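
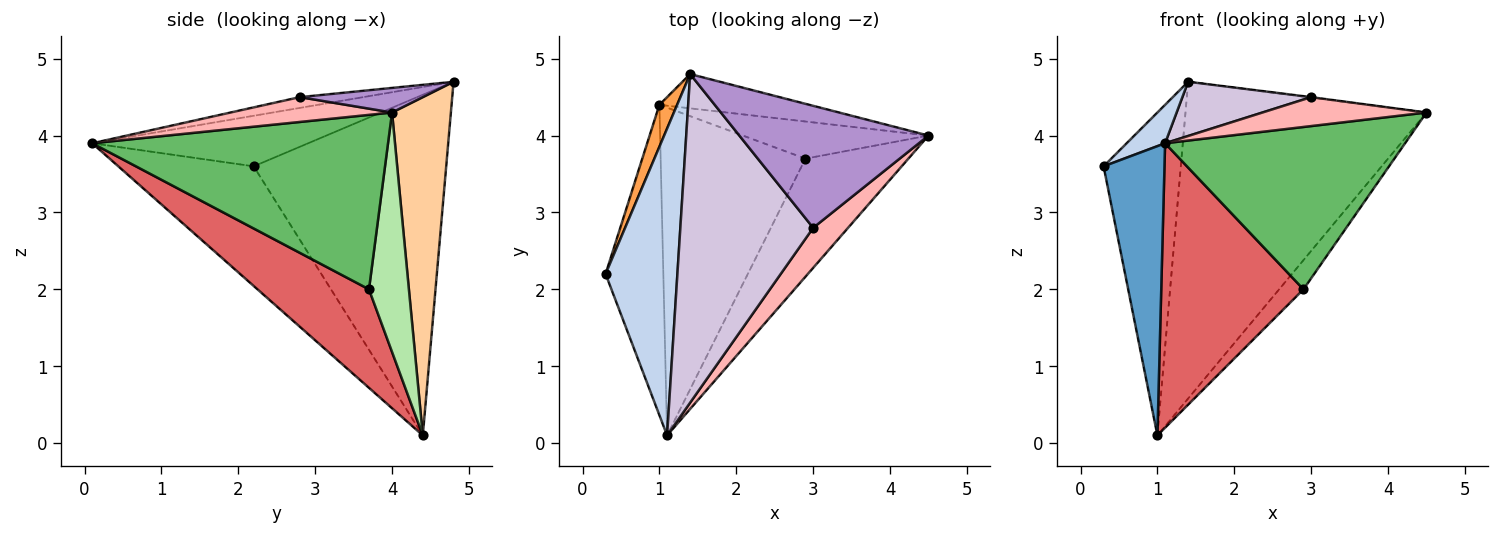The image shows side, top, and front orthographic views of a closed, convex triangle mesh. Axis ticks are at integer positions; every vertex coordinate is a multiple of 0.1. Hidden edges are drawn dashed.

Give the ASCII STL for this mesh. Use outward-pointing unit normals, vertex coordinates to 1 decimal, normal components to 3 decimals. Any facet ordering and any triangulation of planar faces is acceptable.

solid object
 facet normal -0.835 -0.376 -0.403
  outer loop
   vertex 1.0 4.4 0.1
   vertex 1.1 0.1 3.9
   vertex 0.3 2.2 3.6
  endloop
 endfacet
 facet normal -0.573 -0.102 0.813
  outer loop
   vertex 1.4 4.8 4.7
   vertex 0.3 2.2 3.6
   vertex 1.1 0.1 3.9
  endloop
 endfacet
 facet normal -0.927 0.372 0.048
  outer loop
   vertex 1.4 4.8 4.7
   vertex 1.0 4.4 0.1
   vertex 0.3 2.2 3.6
  endloop
 endfacet
 facet normal 0.236 0.966 -0.105
  outer loop
   vertex 1.4 4.8 4.7
   vertex 4.5 4.0 4.3
   vertex 1.0 4.4 0.1
  endloop
 endfacet
 facet normal 0.706 -0.573 -0.416
  outer loop
   vertex 2.9 3.7 2.0
   vertex 4.5 4.0 4.3
   vertex 1.1 0.1 3.9
  endloop
 endfacet
 facet normal 0.712 0.434 -0.552
  outer loop
   vertex 2.9 3.7 2.0
   vertex 1.0 4.4 0.1
   vertex 4.5 4.0 4.3
  endloop
 endfacet
 facet normal 0.457 -0.583 -0.672
  outer loop
   vertex 2.9 3.7 2.0
   vertex 1.1 0.1 3.9
   vertex 1.0 4.4 0.1
  endloop
 endfacet
 facet normal 0.500 -0.508 0.702
  outer loop
   vertex 3.0 2.8 4.5
   vertex 1.1 0.1 3.9
   vertex 4.5 4.0 4.3
  endloop
 endfacet
 facet normal 0.129 0.004 0.992
  outer loop
   vertex 3.0 2.8 4.5
   vertex 4.5 4.0 4.3
   vertex 1.4 4.8 4.7
  endloop
 endfacet
 facet normal -0.080 -0.162 0.983
  outer loop
   vertex 3.0 2.8 4.5
   vertex 1.4 4.8 4.7
   vertex 1.1 0.1 3.9
  endloop
 endfacet
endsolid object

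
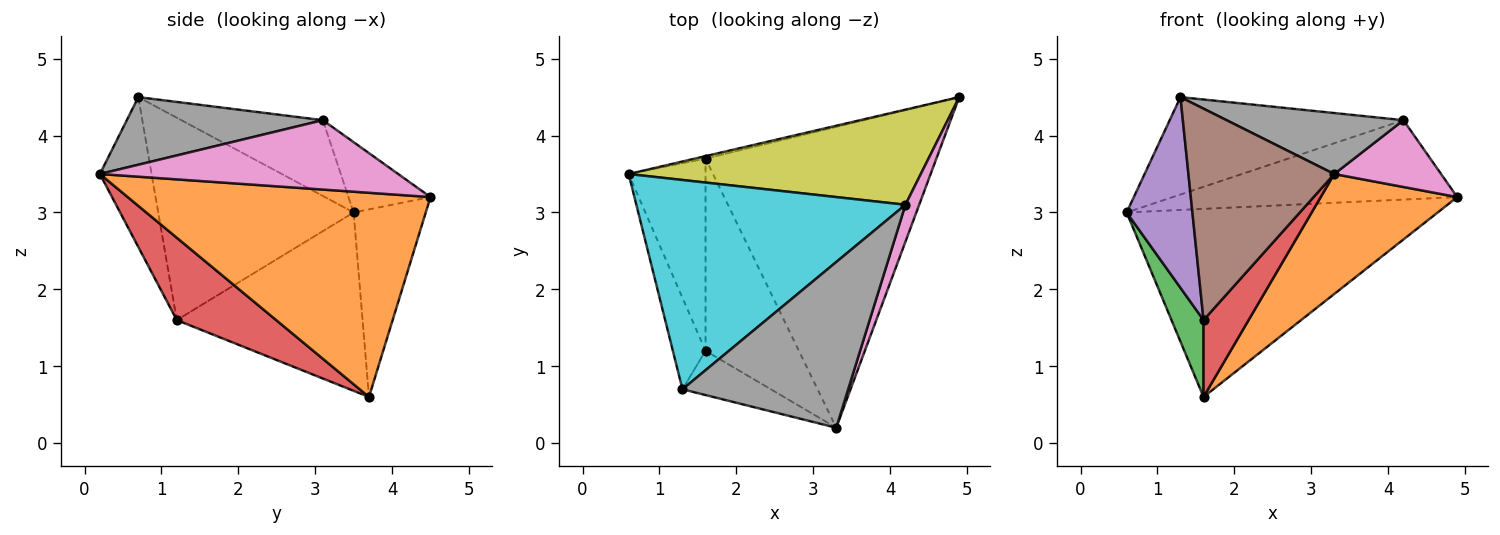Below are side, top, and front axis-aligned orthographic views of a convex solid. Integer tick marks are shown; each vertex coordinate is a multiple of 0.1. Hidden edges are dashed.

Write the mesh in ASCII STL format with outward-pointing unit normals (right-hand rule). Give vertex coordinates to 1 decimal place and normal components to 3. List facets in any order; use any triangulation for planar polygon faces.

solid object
 facet normal -0.226 0.974 -0.013
  outer loop
   vertex 1.6 3.7 0.6
   vertex 0.6 3.5 3.0
   vertex 4.9 4.5 3.2
  endloop
 endfacet
 facet normal 0.635 -0.286 -0.718
  outer loop
   vertex 1.6 3.7 0.6
   vertex 4.9 4.5 3.2
   vertex 3.3 0.2 3.5
  endloop
 endfacet
 facet normal -0.907 -0.156 -0.391
  outer loop
   vertex 1.6 1.2 1.6
   vertex 0.6 3.5 3.0
   vertex 1.6 3.7 0.6
  endloop
 endfacet
 facet normal 0.634 -0.287 -0.718
  outer loop
   vertex 1.6 1.2 1.6
   vertex 1.6 3.7 0.6
   vertex 3.3 0.2 3.5
  endloop
 endfacet
 facet normal -0.937 -0.315 -0.151
  outer loop
   vertex 1.3 0.7 4.5
   vertex 0.6 3.5 3.0
   vertex 1.6 1.2 1.6
  endloop
 endfacet
 facet normal -0.328 -0.925 -0.193
  outer loop
   vertex 1.3 0.7 4.5
   vertex 1.6 1.2 1.6
   vertex 3.3 0.2 3.5
  endloop
 endfacet
 facet normal 0.925 -0.332 0.184
  outer loop
   vertex 4.2 3.1 4.2
   vertex 3.3 0.2 3.5
   vertex 4.9 4.5 3.2
  endloop
 endfacet
 facet normal 0.358 -0.323 0.876
  outer loop
   vertex 4.2 3.1 4.2
   vertex 1.3 0.7 4.5
   vertex 3.3 0.2 3.5
  endloop
 endfacet
 facet normal -0.182 0.630 0.755
  outer loop
   vertex 4.2 3.1 4.2
   vertex 4.9 4.5 3.2
   vertex 0.6 3.5 3.0
  endloop
 endfacet
 facet normal -0.247 0.409 0.878
  outer loop
   vertex 4.2 3.1 4.2
   vertex 0.6 3.5 3.0
   vertex 1.3 0.7 4.5
  endloop
 endfacet
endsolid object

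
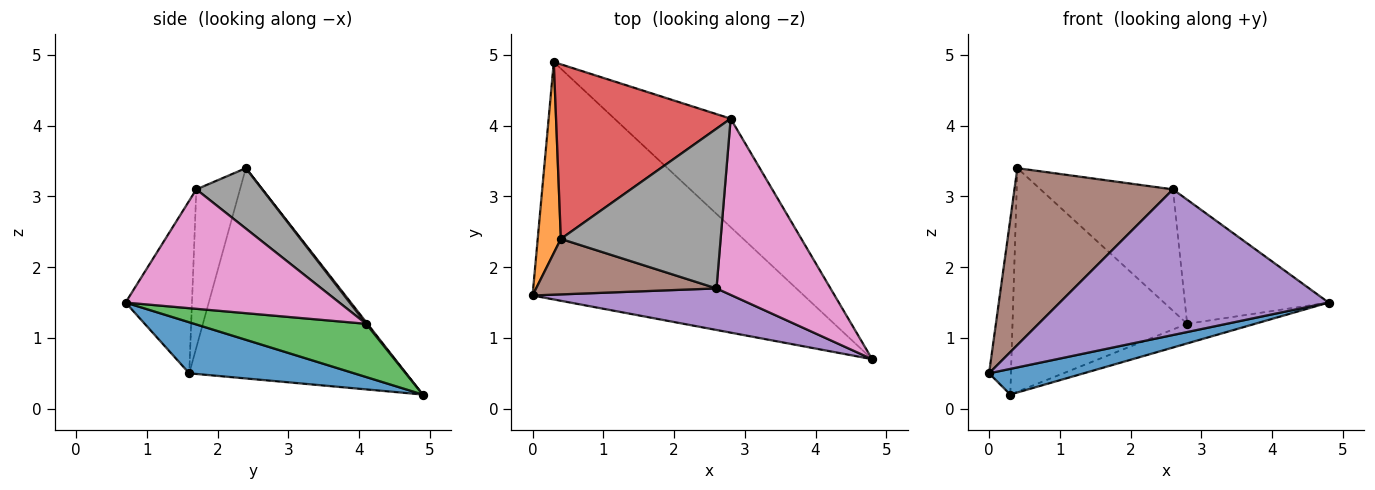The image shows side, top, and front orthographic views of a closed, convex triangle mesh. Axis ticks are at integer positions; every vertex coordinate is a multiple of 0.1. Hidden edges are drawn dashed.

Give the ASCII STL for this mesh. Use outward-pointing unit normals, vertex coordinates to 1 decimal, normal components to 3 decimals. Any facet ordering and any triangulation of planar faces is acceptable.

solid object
 facet normal 0.184 -0.106 -0.977
  outer loop
   vertex 0.3 4.9 0.2
   vertex 4.8 0.7 1.5
   vertex 0.0 1.6 0.5
  endloop
 endfacet
 facet normal -0.989 0.100 0.109
  outer loop
   vertex 0.4 2.4 3.4
   vertex 0.3 4.9 0.2
   vertex 0.0 1.6 0.5
  endloop
 endfacet
 facet normal 0.411 0.163 -0.897
  outer loop
   vertex 2.8 4.1 1.2
   vertex 4.8 0.7 1.5
   vertex 0.3 4.9 0.2
  endloop
 endfacet
 facet normal 0.006 0.788 0.616
  outer loop
   vertex 2.8 4.1 1.2
   vertex 0.3 4.9 0.2
   vertex 0.4 2.4 3.4
  endloop
 endfacet
 facet normal -0.231 -0.936 0.267
  outer loop
   vertex 2.6 1.7 3.1
   vertex 0.0 1.6 0.5
   vertex 4.8 0.7 1.5
  endloop
 endfacet
 facet normal -0.254 -0.923 0.290
  outer loop
   vertex 2.6 1.7 3.1
   vertex 0.4 2.4 3.4
   vertex 0.0 1.6 0.5
  endloop
 endfacet
 facet normal 0.650 0.437 0.621
  outer loop
   vertex 2.6 1.7 3.1
   vertex 4.8 0.7 1.5
   vertex 2.8 4.1 1.2
  endloop
 endfacet
 facet normal 0.288 0.579 0.762
  outer loop
   vertex 2.6 1.7 3.1
   vertex 2.8 4.1 1.2
   vertex 0.4 2.4 3.4
  endloop
 endfacet
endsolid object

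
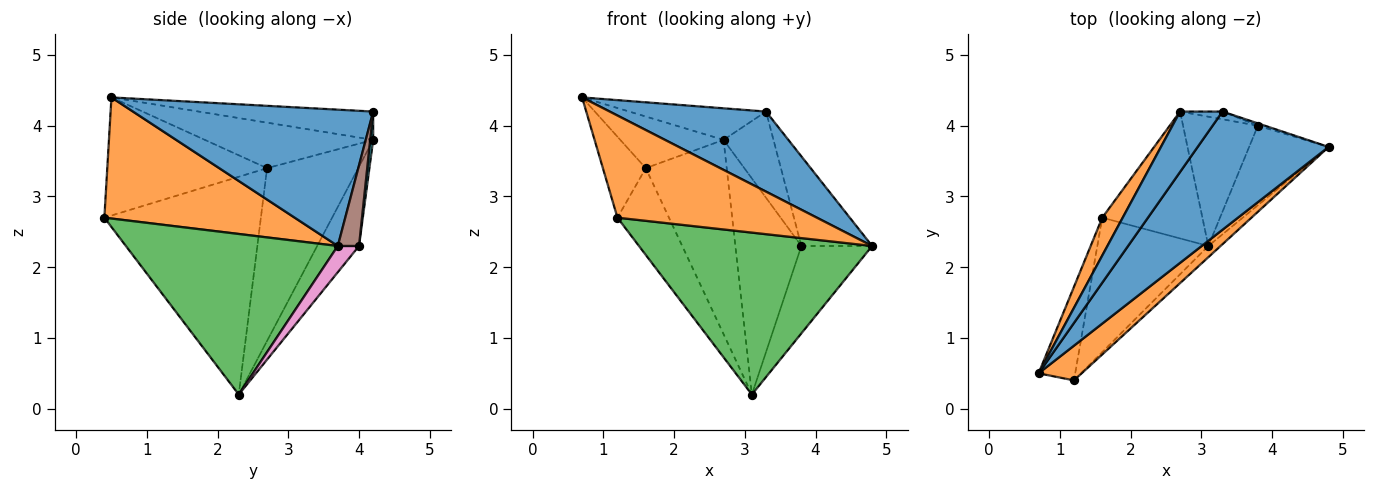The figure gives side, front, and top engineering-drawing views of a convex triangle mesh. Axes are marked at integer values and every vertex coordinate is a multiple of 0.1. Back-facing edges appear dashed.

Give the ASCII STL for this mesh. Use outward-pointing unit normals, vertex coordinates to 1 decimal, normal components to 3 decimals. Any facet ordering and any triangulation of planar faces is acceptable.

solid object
 facet normal 0.653 -0.425 0.627
  outer loop
   vertex 3.3 4.2 4.2
   vertex 0.7 0.5 4.4
   vertex 4.8 3.7 2.3
  endloop
 endfacet
 facet normal 0.670 -0.703 0.239
  outer loop
   vertex 1.2 0.4 2.7
   vertex 4.8 3.7 2.3
   vertex 0.7 0.5 4.4
  endloop
 endfacet
 facet normal 0.672 -0.739 -0.051
  outer loop
   vertex 1.2 0.4 2.7
   vertex 3.1 2.3 0.2
   vertex 4.8 3.7 2.3
  endloop
 endfacet
 facet normal -0.925 0.248 -0.287
  outer loop
   vertex 1.2 0.4 2.7
   vertex 0.7 0.5 4.4
   vertex 1.6 2.7 3.4
  endloop
 endfacet
 facet normal -0.855 0.281 -0.436
  outer loop
   vertex 1.2 0.4 2.7
   vertex 1.6 2.7 3.4
   vertex 3.1 2.3 0.2
  endloop
 endfacet
 facet normal 0.287 0.958 -0.025
  outer loop
   vertex 3.8 4.0 2.3
   vertex 3.3 4.2 4.2
   vertex 4.8 3.7 2.3
  endloop
 endfacet
 facet normal 0.217 0.722 -0.657
  outer loop
   vertex 3.8 4.0 2.3
   vertex 4.8 3.7 2.3
   vertex 3.1 2.3 0.2
  endloop
 endfacet
 facet normal -0.686 0.609 -0.398
  outer loop
   vertex 2.7 4.2 3.8
   vertex 3.1 2.3 0.2
   vertex 1.6 2.7 3.4
  endloop
 endfacet
 facet normal -0.478 0.754 -0.451
  outer loop
   vertex 2.7 4.2 3.8
   vertex 3.8 4.0 2.3
   vertex 3.1 2.3 0.2
  endloop
 endfacet
 facet normal 0.059 0.994 -0.089
  outer loop
   vertex 2.7 4.2 3.8
   vertex 3.3 4.2 4.2
   vertex 3.8 4.0 2.3
  endloop
 endfacet
 facet normal -0.509 0.399 0.763
  outer loop
   vertex 2.7 4.2 3.8
   vertex 0.7 0.5 4.4
   vertex 3.3 4.2 4.2
  endloop
 endfacet
 facet normal -0.796 0.488 0.358
  outer loop
   vertex 2.7 4.2 3.8
   vertex 1.6 2.7 3.4
   vertex 0.7 0.5 4.4
  endloop
 endfacet
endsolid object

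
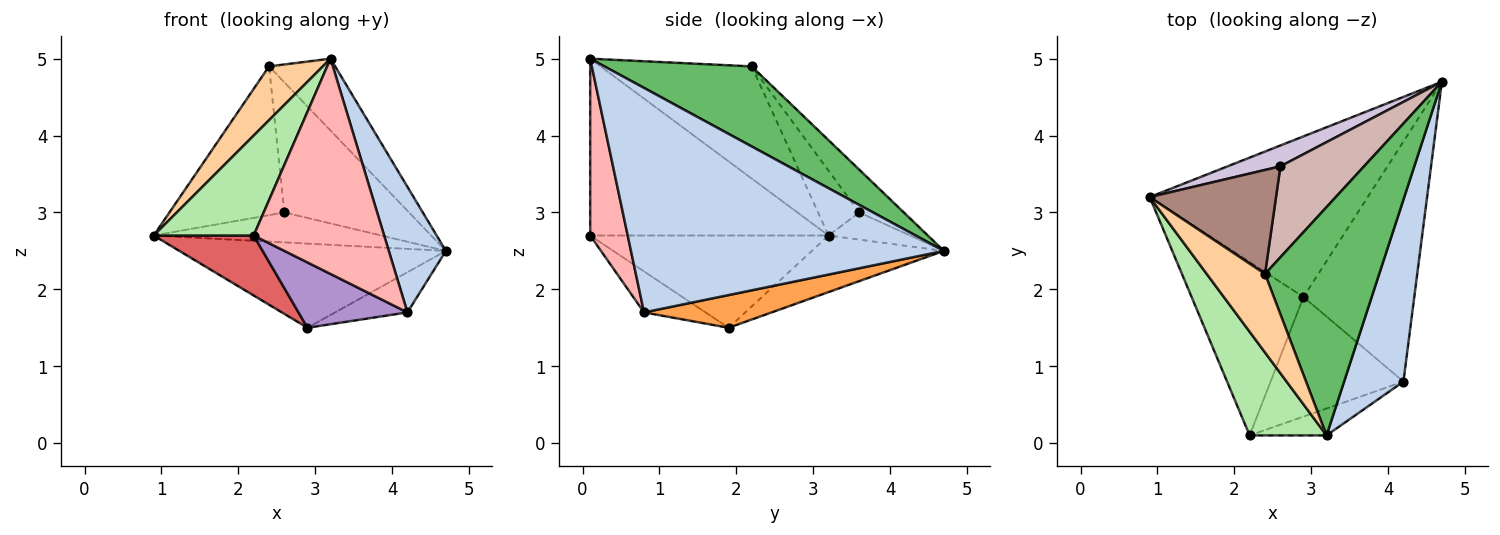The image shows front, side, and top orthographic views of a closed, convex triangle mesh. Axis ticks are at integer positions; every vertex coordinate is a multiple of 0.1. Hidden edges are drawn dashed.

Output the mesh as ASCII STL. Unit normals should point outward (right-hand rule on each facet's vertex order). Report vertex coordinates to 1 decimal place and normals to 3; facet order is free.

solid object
 facet normal -0.224 0.452 -0.863
  outer loop
   vertex 2.9 1.9 1.5
   vertex 0.9 3.2 2.7
   vertex 4.7 4.7 2.5
  endloop
 endfacet
 facet normal 0.952 -0.174 0.252
  outer loop
   vertex 4.2 0.8 1.7
   vertex 4.7 4.7 2.5
   vertex 3.2 0.1 5.0
  endloop
 endfacet
 facet normal 0.280 0.158 -0.947
  outer loop
   vertex 4.2 0.8 1.7
   vertex 2.9 1.9 1.5
   vertex 4.7 4.7 2.5
  endloop
 endfacet
 facet normal -0.846 -0.301 0.440
  outer loop
   vertex 2.4 2.2 4.9
   vertex 0.9 3.2 2.7
   vertex 3.2 0.1 5.0
  endloop
 endfacet
 facet normal 0.556 0.250 0.793
  outer loop
   vertex 2.4 2.2 4.9
   vertex 3.2 0.1 5.0
   vertex 4.7 4.7 2.5
  endloop
 endfacet
 facet normal -0.856 -0.359 0.372
  outer loop
   vertex 2.2 0.1 2.7
   vertex 3.2 0.1 5.0
   vertex 0.9 3.2 2.7
  endloop
 endfacet
 facet normal -0.615 -0.258 -0.745
  outer loop
   vertex 2.2 0.1 2.7
   vertex 0.9 3.2 2.7
   vertex 2.9 1.9 1.5
  endloop
 endfacet
 facet normal 0.274 -0.954 -0.119
  outer loop
   vertex 2.2 0.1 2.7
   vertex 4.2 0.8 1.7
   vertex 3.2 0.1 5.0
  endloop
 endfacet
 facet normal -0.261 -0.463 -0.847
  outer loop
   vertex 2.2 0.1 2.7
   vertex 2.9 1.9 1.5
   vertex 4.2 0.8 1.7
  endloop
 endfacet
 facet normal -0.282 0.787 0.548
  outer loop
   vertex 2.6 3.6 3.0
   vertex 4.7 4.7 2.5
   vertex 0.9 3.2 2.7
  endloop
 endfacet
 facet normal -0.282 0.786 0.550
  outer loop
   vertex 2.6 3.6 3.0
   vertex 0.9 3.2 2.7
   vertex 2.4 2.2 4.9
  endloop
 endfacet
 facet normal -0.281 0.786 0.550
  outer loop
   vertex 2.6 3.6 3.0
   vertex 2.4 2.2 4.9
   vertex 4.7 4.7 2.5
  endloop
 endfacet
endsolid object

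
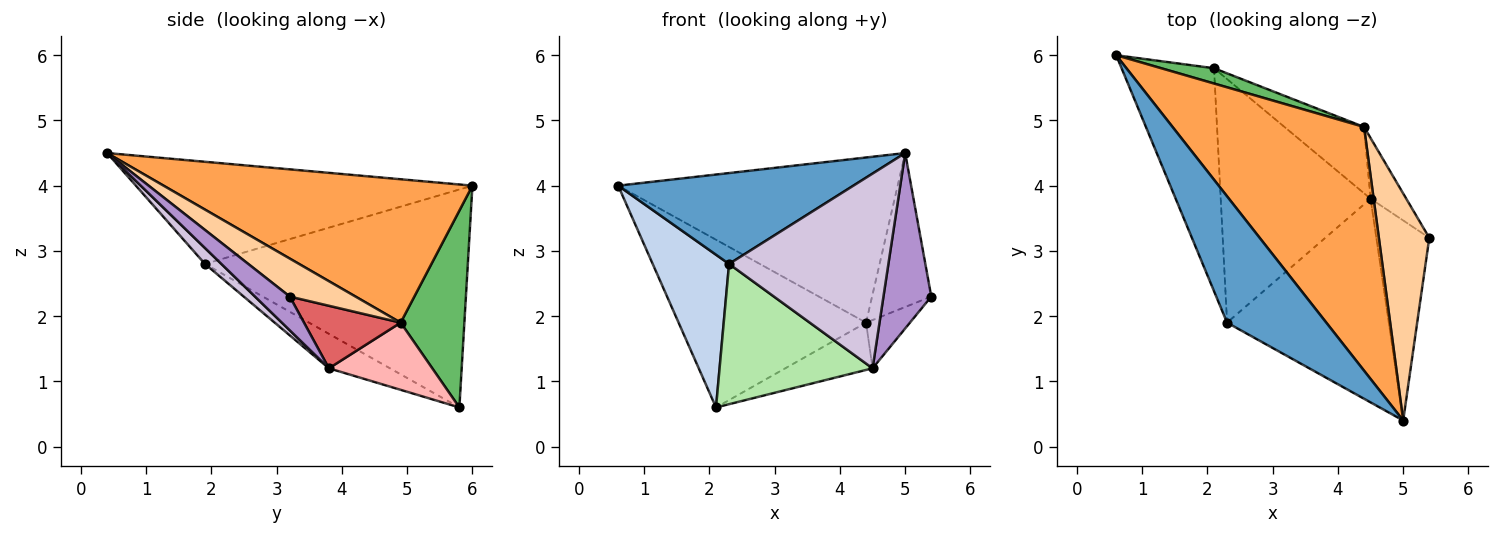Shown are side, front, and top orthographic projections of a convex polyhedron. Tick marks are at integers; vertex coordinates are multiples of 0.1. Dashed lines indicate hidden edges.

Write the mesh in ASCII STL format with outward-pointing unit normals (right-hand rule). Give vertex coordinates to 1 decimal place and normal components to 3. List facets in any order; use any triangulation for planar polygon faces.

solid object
 facet normal -0.641 -0.448 0.623
  outer loop
   vertex 2.3 1.9 2.8
   vertex 5.0 0.4 4.5
   vertex 0.6 6.0 4.0
  endloop
 endfacet
 facet normal -0.889 -0.258 -0.377
  outer loop
   vertex 2.3 1.9 2.8
   vertex 0.6 6.0 4.0
   vertex 2.1 5.8 0.6
  endloop
 endfacet
 facet normal 0.527 0.477 0.704
  outer loop
   vertex 4.4 4.9 1.9
   vertex 0.6 6.0 4.0
   vertex 5.0 0.4 4.5
  endloop
 endfacet
 facet normal 0.529 0.476 0.702
  outer loop
   vertex 4.4 4.9 1.9
   vertex 5.0 0.4 4.5
   vertex 5.4 3.2 2.3
  endloop
 endfacet
 facet normal 0.321 0.943 0.086
  outer loop
   vertex 4.4 4.9 1.9
   vertex 2.1 5.8 0.6
   vertex 0.6 6.0 4.0
  endloop
 endfacet
 facet normal -0.195 -0.489 -0.850
  outer loop
   vertex 4.5 3.8 1.2
   vertex 2.3 1.9 2.8
   vertex 2.1 5.8 0.6
  endloop
 endfacet
 facet normal 0.808 0.367 -0.461
  outer loop
   vertex 4.5 3.8 1.2
   vertex 4.4 4.9 1.9
   vertex 5.4 3.2 2.3
  endloop
 endfacet
 facet normal 0.566 0.478 -0.671
  outer loop
   vertex 4.5 3.8 1.2
   vertex 2.1 5.8 0.6
   vertex 4.4 4.9 1.9
  endloop
 endfacet
 facet normal 0.432 -0.594 -0.678
  outer loop
   vertex 4.5 3.8 1.2
   vertex 5.4 3.2 2.3
   vertex 5.0 0.4 4.5
  endloop
 endfacet
 facet normal 0.071 -0.689 -0.721
  outer loop
   vertex 4.5 3.8 1.2
   vertex 5.0 0.4 4.5
   vertex 2.3 1.9 2.8
  endloop
 endfacet
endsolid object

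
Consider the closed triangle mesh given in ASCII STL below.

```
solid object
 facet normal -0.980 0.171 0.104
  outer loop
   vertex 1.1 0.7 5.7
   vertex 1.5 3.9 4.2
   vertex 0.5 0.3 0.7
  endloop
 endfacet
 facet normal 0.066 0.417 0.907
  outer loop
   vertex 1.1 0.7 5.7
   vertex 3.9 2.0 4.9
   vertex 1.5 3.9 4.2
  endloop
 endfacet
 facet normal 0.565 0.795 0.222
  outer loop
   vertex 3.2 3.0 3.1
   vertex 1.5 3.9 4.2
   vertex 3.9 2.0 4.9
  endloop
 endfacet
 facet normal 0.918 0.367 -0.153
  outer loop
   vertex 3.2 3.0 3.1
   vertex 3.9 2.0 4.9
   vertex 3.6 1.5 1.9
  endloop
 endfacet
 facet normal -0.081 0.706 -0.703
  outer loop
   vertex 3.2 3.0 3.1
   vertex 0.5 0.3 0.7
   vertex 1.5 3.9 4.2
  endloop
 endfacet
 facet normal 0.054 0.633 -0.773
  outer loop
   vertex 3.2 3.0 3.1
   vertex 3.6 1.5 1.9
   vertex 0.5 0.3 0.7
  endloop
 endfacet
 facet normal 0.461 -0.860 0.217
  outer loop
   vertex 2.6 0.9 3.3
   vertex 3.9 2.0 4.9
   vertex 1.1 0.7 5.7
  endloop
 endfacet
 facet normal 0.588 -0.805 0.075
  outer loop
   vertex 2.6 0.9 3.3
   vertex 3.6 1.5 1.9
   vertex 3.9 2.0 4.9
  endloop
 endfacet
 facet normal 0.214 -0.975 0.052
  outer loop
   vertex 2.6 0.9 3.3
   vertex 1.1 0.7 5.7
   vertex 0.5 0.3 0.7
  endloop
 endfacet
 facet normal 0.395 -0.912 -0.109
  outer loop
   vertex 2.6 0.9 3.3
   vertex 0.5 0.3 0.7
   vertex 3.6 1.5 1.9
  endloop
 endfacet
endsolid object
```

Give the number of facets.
10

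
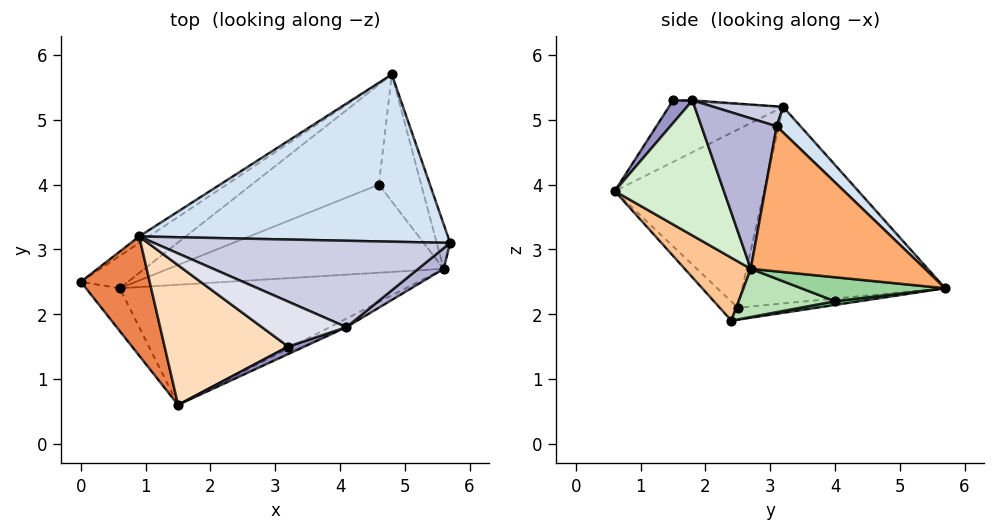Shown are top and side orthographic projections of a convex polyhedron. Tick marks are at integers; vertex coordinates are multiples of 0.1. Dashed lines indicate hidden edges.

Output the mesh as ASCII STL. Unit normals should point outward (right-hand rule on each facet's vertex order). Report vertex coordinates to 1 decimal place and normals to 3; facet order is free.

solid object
 facet normal -0.224 0.418 -0.880
  outer loop
   vertex 0.6 2.4 1.9
   vertex 0.0 2.5 2.1
   vertex 4.8 5.7 2.4
  endloop
 endfacet
 facet normal -0.313 -0.772 -0.554
  outer loop
   vertex 1.5 0.6 3.9
   vertex 0.0 2.5 2.1
   vertex 0.6 2.4 1.9
  endloop
 endfacet
 facet normal -0.553 0.833 -0.027
  outer loop
   vertex 0.9 3.2 5.2
   vertex 4.8 5.7 2.4
   vertex 0.0 2.5 2.1
  endloop
 endfacet
 facet normal 0.059 0.702 0.709
  outer loop
   vertex 0.9 3.2 5.2
   vertex 5.7 3.1 4.9
   vertex 4.8 5.7 2.4
  endloop
 endfacet
 facet normal -0.868 -0.368 0.335
  outer loop
   vertex 0.9 3.2 5.2
   vertex 0.0 2.5 2.1
   vertex 1.5 0.6 3.9
  endloop
 endfacet
 facet normal 0.965 0.248 -0.089
  outer loop
   vertex 5.6 2.7 2.7
   vertex 4.8 5.7 2.4
   vertex 5.7 3.1 4.9
  endloop
 endfacet
 facet normal 0.154 -0.699 -0.698
  outer loop
   vertex 5.6 2.7 2.7
   vertex 1.5 0.6 3.9
   vertex 0.6 2.4 1.9
  endloop
 endfacet
 facet normal -0.391 -0.482 0.784
  outer loop
   vertex 3.2 1.5 5.3
   vertex 0.9 3.2 5.2
   vertex 1.5 0.6 3.9
  endloop
 endfacet
 facet normal 0.029 0.113 -0.993
  outer loop
   vertex 4.6 4.0 2.2
   vertex 0.6 2.4 1.9
   vertex 4.8 5.7 2.4
  endloop
 endfacet
 facet normal 0.492 0.044 -0.869
  outer loop
   vertex 4.6 4.0 2.2
   vertex 4.8 5.7 2.4
   vertex 5.6 2.7 2.7
  endloop
 endfacet
 facet normal 0.167 -0.239 -0.956
  outer loop
   vertex 4.6 4.0 2.2
   vertex 5.6 2.7 2.7
   vertex 0.6 2.4 1.9
  endloop
 endfacet
 facet normal 0.443 -0.895 -0.055
  outer loop
   vertex 4.1 1.8 5.3
   vertex 1.5 0.6 3.9
   vertex 5.6 2.7 2.7
  endloop
 endfacet
 facet normal 0.308 -0.925 0.220
  outer loop
   vertex 4.1 1.8 5.3
   vertex 3.2 1.5 5.3
   vertex 1.5 0.6 3.9
  endloop
 endfacet
 facet normal 0.643 -0.758 0.109
  outer loop
   vertex 4.1 1.8 5.3
   vertex 5.6 2.7 2.7
   vertex 5.7 3.1 4.9
  endloop
 endfacet
 facet normal 0.065 0.219 0.974
  outer loop
   vertex 4.1 1.8 5.3
   vertex 5.7 3.1 4.9
   vertex 0.9 3.2 5.2
  endloop
 endfacet
 facet normal -0.014 0.041 0.999
  outer loop
   vertex 4.1 1.8 5.3
   vertex 0.9 3.2 5.2
   vertex 3.2 1.5 5.3
  endloop
 endfacet
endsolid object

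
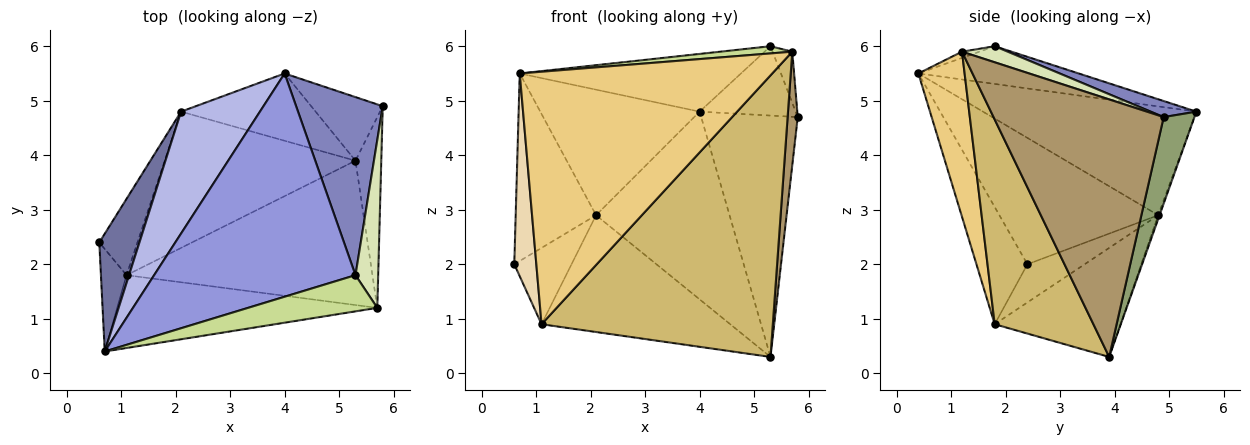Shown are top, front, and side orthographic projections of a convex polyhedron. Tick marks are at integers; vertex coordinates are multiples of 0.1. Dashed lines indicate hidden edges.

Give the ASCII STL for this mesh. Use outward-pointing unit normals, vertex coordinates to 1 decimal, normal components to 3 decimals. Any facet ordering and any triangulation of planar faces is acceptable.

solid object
 facet normal -0.858 0.434 0.273
  outer loop
   vertex 2.1 4.8 2.9
   vertex 0.6 2.4 2.0
   vertex 0.7 0.4 5.5
  endloop
 endfacet
 facet normal 0.170 0.358 0.918
  outer loop
   vertex 4.0 5.5 4.8
   vertex 5.3 1.8 6.0
   vertex 5.8 4.9 4.7
  endloop
 endfacet
 facet normal -0.178 0.246 0.953
  outer loop
   vertex 4.0 5.5 4.8
   vertex 0.7 0.4 5.5
   vertex 5.3 1.8 6.0
  endloop
 endfacet
 facet normal -0.693 0.517 0.502
  outer loop
   vertex 4.0 5.5 4.8
   vertex 2.1 4.8 2.9
   vertex 0.7 0.4 5.5
  endloop
 endfacet
 facet normal 0.295 0.924 -0.243
  outer loop
   vertex 4.0 5.5 4.8
   vertex 5.8 4.9 4.7
   vertex 5.3 3.9 0.3
  endloop
 endfacet
 facet normal -0.009 0.941 -0.337
  outer loop
   vertex 4.0 5.5 4.8
   vertex 5.3 3.9 0.3
   vertex 2.1 4.8 2.9
  endloop
 endfacet
 facet normal -0.047 -0.195 0.980
  outer loop
   vertex 5.7 1.2 5.9
   vertex 5.3 1.8 6.0
   vertex 0.7 0.4 5.5
  endloop
 endfacet
 facet normal 0.561 0.242 0.792
  outer loop
   vertex 5.7 1.2 5.9
   vertex 5.8 4.9 4.7
   vertex 5.3 1.8 6.0
  endloop
 endfacet
 facet normal 0.993 -0.059 -0.099
  outer loop
   vertex 5.7 1.2 5.9
   vertex 5.3 3.9 0.3
   vertex 5.8 4.9 4.7
  endloop
 endfacet
 facet normal 0.355 -0.832 -0.426
  outer loop
   vertex 1.1 1.8 0.9
   vertex 5.3 3.9 0.3
   vertex 5.7 1.2 5.9
  endloop
 endfacet
 facet normal 0.173 -0.946 -0.273
  outer loop
   vertex 1.1 1.8 0.9
   vertex 5.7 1.2 5.9
   vertex 0.7 0.4 5.5
  endloop
 endfacet
 facet normal -0.900 -0.389 -0.197
  outer loop
   vertex 1.1 1.8 0.9
   vertex 0.7 0.4 5.5
   vertex 0.6 2.4 2.0
  endloop
 endfacet
 facet normal -0.577 0.577 -0.577
  outer loop
   vertex 1.1 1.8 0.9
   vertex 0.6 2.4 2.0
   vertex 2.1 4.8 2.9
  endloop
 endfacet
 facet normal -0.398 0.597 -0.697
  outer loop
   vertex 1.1 1.8 0.9
   vertex 2.1 4.8 2.9
   vertex 5.3 3.9 0.3
  endloop
 endfacet
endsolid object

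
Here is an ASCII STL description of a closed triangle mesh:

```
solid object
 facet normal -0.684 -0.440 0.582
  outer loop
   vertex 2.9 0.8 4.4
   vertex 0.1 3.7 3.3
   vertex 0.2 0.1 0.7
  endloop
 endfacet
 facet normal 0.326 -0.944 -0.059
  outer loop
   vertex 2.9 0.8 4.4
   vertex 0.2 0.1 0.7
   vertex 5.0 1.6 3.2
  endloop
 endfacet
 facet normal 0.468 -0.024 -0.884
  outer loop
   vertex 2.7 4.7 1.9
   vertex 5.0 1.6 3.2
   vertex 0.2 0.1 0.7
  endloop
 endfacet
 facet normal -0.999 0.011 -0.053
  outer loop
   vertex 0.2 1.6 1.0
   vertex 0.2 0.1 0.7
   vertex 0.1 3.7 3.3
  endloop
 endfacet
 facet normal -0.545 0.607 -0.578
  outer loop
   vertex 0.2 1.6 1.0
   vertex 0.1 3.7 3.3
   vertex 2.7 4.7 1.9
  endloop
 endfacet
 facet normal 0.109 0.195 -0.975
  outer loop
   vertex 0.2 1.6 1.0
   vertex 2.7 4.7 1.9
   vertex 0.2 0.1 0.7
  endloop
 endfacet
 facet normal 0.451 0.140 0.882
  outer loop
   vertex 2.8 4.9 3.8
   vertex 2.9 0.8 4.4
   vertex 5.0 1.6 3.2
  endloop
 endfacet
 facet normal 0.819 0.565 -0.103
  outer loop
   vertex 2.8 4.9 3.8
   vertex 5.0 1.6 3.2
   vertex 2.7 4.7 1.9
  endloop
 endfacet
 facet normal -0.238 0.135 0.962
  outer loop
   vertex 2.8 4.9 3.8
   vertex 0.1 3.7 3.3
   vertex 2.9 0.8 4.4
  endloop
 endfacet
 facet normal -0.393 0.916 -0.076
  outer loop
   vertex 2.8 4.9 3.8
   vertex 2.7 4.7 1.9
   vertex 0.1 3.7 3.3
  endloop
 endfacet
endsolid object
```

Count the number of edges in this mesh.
15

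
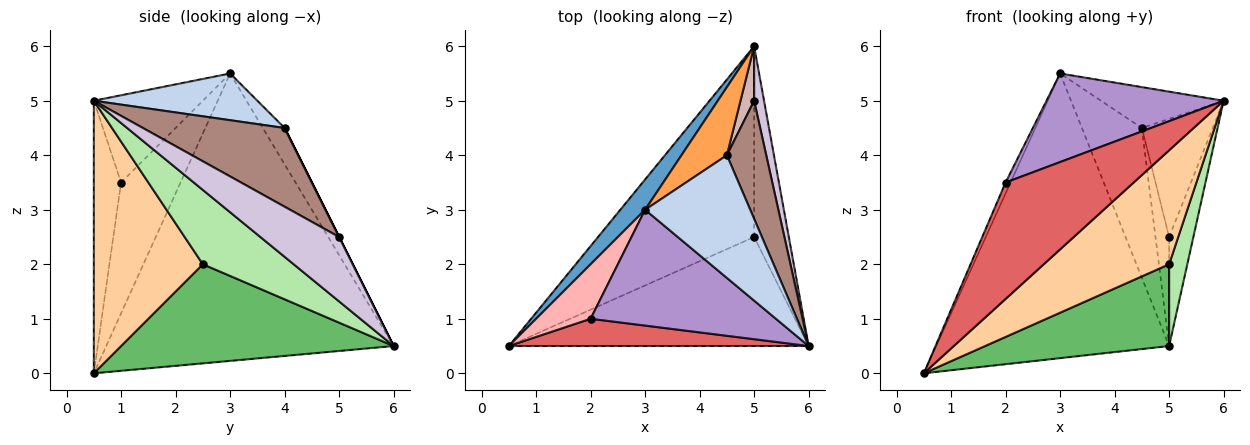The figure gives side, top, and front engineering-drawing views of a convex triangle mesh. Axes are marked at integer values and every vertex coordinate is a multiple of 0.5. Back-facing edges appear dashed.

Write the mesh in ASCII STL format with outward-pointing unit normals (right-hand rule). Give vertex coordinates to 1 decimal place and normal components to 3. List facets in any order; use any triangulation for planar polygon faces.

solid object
 facet normal -0.775 0.628 0.067
  outer loop
   vertex 3.0 3.0 5.5
   vertex 5.0 6.0 0.5
   vertex 0.5 0.5 0.0
  endloop
 endfacet
 facet normal 0.389 0.291 0.874
  outer loop
   vertex 4.5 4.0 4.5
   vertex 3.0 3.0 5.5
   vertex 6.0 0.5 5.0
  endloop
 endfacet
 facet normal -0.314 0.864 0.393
  outer loop
   vertex 4.5 4.0 4.5
   vertex 5.0 6.0 0.5
   vertex 3.0 3.0 5.5
  endloop
 endfacet
 facet normal 0.532 -0.612 -0.585
  outer loop
   vertex 5.0 2.5 2.0
   vertex 6.0 0.5 5.0
   vertex 0.5 0.5 0.0
  endloop
 endfacet
 facet normal 0.504 -0.340 -0.794
  outer loop
   vertex 5.0 2.5 2.0
   vertex 0.5 0.5 0.0
   vertex 5.0 6.0 0.5
  endloop
 endfacet
 facet normal 0.892 -0.178 -0.416
  outer loop
   vertex 5.0 2.5 2.0
   vertex 5.0 6.0 0.5
   vertex 6.0 0.5 5.0
  endloop
 endfacet
 facet normal -0.203 -0.953 0.223
  outer loop
   vertex 2.0 1.0 3.5
   vertex 0.5 0.5 0.0
   vertex 6.0 0.5 5.0
  endloop
 endfacet
 facet normal -0.920 0.077 0.383
  outer loop
   vertex 2.0 1.0 3.5
   vertex 3.0 3.0 5.5
   vertex 0.5 0.5 0.0
  endloop
 endfacet
 facet normal -0.350 -0.569 0.744
  outer loop
   vertex 2.0 1.0 3.5
   vertex 6.0 0.5 5.0
   vertex 3.0 3.0 5.5
  endloop
 endfacet
 facet normal 0.946 0.291 0.145
  outer loop
   vertex 5.0 5.0 2.5
   vertex 6.0 0.5 5.0
   vertex 5.0 6.0 0.5
  endloop
 endfacet
 facet normal 0.816 0.408 0.408
  outer loop
   vertex 5.0 5.0 2.5
   vertex 4.5 4.0 4.5
   vertex 6.0 0.5 5.0
  endloop
 endfacet
 facet normal 0.000 0.894 0.447
  outer loop
   vertex 5.0 5.0 2.5
   vertex 5.0 6.0 0.5
   vertex 4.5 4.0 4.5
  endloop
 endfacet
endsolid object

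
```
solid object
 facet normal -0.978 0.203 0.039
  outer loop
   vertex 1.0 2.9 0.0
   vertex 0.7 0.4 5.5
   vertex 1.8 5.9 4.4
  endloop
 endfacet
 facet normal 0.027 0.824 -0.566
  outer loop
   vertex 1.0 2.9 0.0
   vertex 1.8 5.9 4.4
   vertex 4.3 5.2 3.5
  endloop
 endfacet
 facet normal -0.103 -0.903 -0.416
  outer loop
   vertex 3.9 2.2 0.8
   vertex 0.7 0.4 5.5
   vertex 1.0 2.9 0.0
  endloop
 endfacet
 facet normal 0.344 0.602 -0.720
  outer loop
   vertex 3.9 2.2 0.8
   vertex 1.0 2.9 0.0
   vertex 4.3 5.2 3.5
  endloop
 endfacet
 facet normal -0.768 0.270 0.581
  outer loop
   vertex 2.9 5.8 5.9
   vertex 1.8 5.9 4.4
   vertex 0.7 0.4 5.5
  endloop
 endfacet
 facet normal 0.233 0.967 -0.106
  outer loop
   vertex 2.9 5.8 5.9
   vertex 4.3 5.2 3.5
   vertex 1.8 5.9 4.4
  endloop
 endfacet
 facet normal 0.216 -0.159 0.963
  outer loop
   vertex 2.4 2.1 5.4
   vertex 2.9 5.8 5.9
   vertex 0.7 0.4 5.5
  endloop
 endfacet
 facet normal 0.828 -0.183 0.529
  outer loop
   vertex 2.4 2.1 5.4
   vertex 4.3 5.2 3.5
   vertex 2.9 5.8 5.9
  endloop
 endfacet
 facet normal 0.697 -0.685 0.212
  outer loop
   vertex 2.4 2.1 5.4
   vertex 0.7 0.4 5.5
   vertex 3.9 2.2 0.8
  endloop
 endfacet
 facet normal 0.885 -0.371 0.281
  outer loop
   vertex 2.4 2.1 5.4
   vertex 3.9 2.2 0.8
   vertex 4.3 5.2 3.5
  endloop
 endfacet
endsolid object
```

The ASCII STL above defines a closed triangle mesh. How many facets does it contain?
10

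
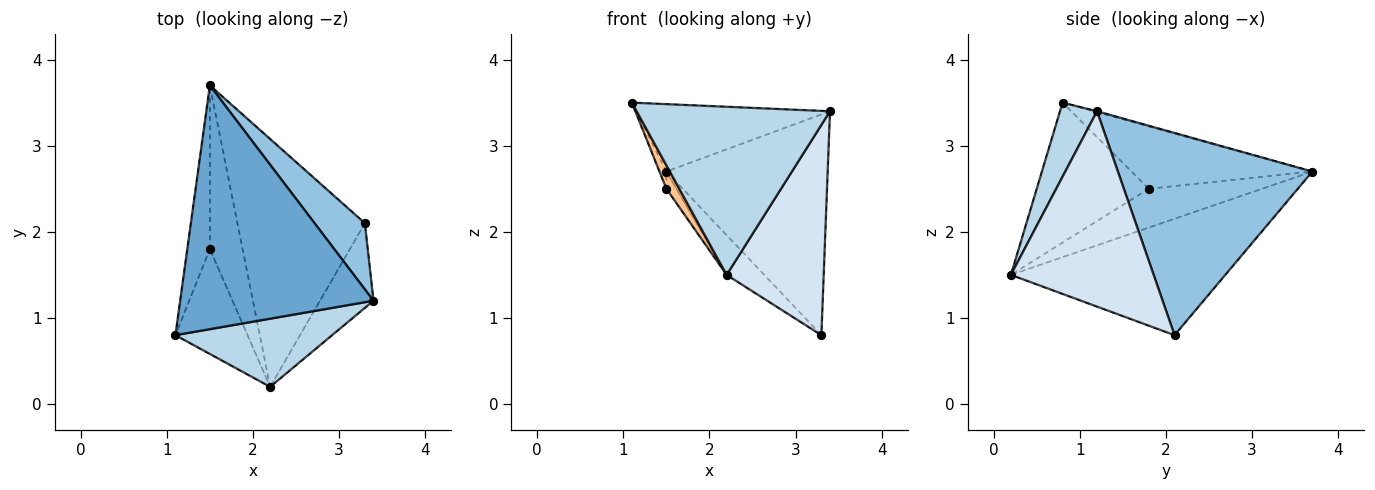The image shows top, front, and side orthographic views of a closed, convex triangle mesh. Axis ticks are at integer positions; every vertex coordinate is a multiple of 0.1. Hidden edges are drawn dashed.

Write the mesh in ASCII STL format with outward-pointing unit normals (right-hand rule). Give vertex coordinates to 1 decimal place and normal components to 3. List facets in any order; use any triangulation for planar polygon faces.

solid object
 facet normal -0.004 0.266 0.964
  outer loop
   vertex 1.5 3.7 2.7
   vertex 1.1 0.8 3.5
   vertex 3.4 1.2 3.4
  endloop
 endfacet
 facet normal 0.756 0.627 0.188
  outer loop
   vertex 3.3 2.1 0.8
   vertex 1.5 3.7 2.7
   vertex 3.4 1.2 3.4
  endloop
 endfacet
 facet normal 0.175 -0.912 0.370
  outer loop
   vertex 2.2 0.2 1.5
   vertex 3.4 1.2 3.4
   vertex 1.1 0.8 3.5
  endloop
 endfacet
 facet normal 0.807 -0.548 -0.221
  outer loop
   vertex 2.2 0.2 1.5
   vertex 3.3 2.1 0.8
   vertex 3.4 1.2 3.4
  endloop
 endfacet
 facet normal -0.670 0.118 -0.733
  outer loop
   vertex 2.2 0.2 1.5
   vertex 1.5 3.7 2.7
   vertex 3.3 2.1 0.8
  endloop
 endfacet
 facet normal -0.940 0.036 -0.340
  outer loop
   vertex 1.5 1.8 2.5
   vertex 1.1 0.8 3.5
   vertex 1.5 3.7 2.7
  endloop
 endfacet
 facet normal -0.884 -0.102 -0.456
  outer loop
   vertex 1.5 1.8 2.5
   vertex 2.2 0.2 1.5
   vertex 1.1 0.8 3.5
  endloop
 endfacet
 facet normal -0.763 0.068 -0.643
  outer loop
   vertex 1.5 1.8 2.5
   vertex 1.5 3.7 2.7
   vertex 2.2 0.2 1.5
  endloop
 endfacet
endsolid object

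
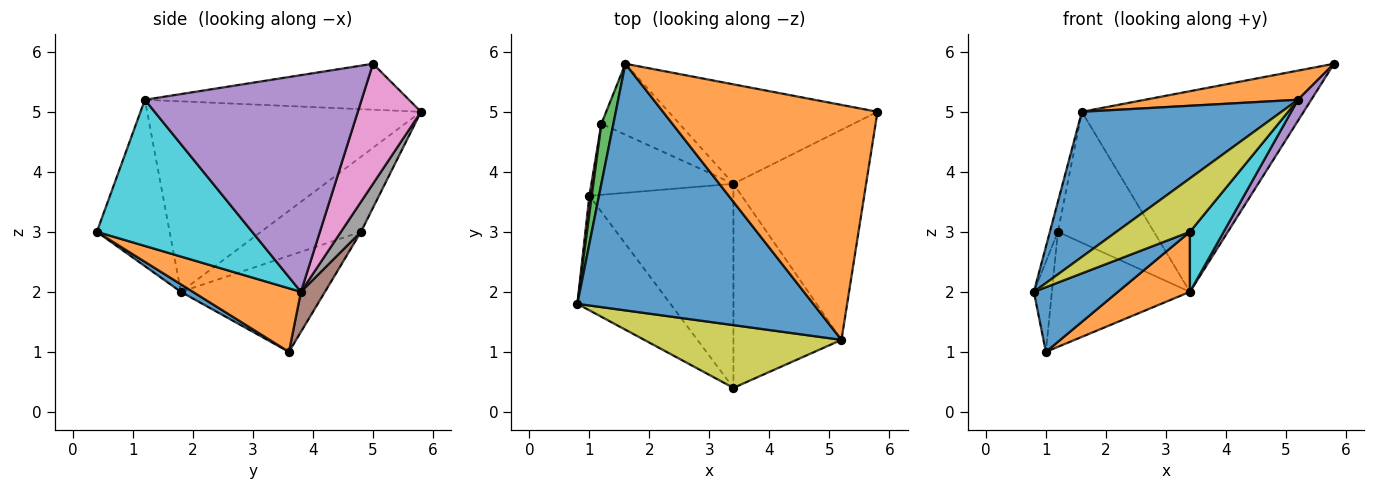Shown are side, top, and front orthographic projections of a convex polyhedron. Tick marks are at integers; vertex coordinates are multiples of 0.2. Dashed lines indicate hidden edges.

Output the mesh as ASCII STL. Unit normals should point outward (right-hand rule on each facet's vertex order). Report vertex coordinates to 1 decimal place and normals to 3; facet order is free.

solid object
 facet normal -0.571 -0.416 0.707
  outer loop
   vertex 5.2 1.2 5.2
   vertex 1.6 5.8 5.0
   vertex 0.8 1.8 2.0
  endloop
 endfacet
 facet normal -0.208 -0.120 0.971
  outer loop
   vertex 5.2 1.2 5.2
   vertex 5.8 5.0 5.8
   vertex 1.6 5.8 5.0
  endloop
 endfacet
 facet normal -0.984 0.079 0.157
  outer loop
   vertex 1.2 4.8 3.0
   vertex 0.8 1.8 2.0
   vertex 1.6 5.8 5.0
  endloop
 endfacet
 facet normal -0.992 0.124 0.025
  outer loop
   vertex 1.2 4.8 3.0
   vertex 1.0 3.6 1.0
   vertex 0.8 1.8 2.0
  endloop
 endfacet
 facet normal 0.852 -0.052 -0.521
  outer loop
   vertex 3.4 3.8 2.0
   vertex 5.8 5.0 5.8
   vertex 5.2 1.2 5.2
  endloop
 endfacet
 facet normal 0.146 0.842 -0.520
  outer loop
   vertex 3.4 3.8 2.0
   vertex 1.0 3.6 1.0
   vertex 1.2 4.8 3.0
  endloop
 endfacet
 facet normal 0.247 0.868 -0.430
  outer loop
   vertex 3.4 3.8 2.0
   vertex 1.6 5.8 5.0
   vertex 5.8 5.0 5.8
  endloop
 endfacet
 facet normal 0.180 0.865 -0.468
  outer loop
   vertex 3.4 3.8 2.0
   vertex 1.2 4.8 3.0
   vertex 1.6 5.8 5.0
  endloop
 endfacet
 facet normal -0.540 -0.546 0.640
  outer loop
   vertex 3.4 0.4 3.0
   vertex 5.2 1.2 5.2
   vertex 0.8 1.8 2.0
  endloop
 endfacet
 facet normal 0.792 -0.172 -0.586
  outer loop
   vertex 3.4 0.4 3.0
   vertex 3.4 3.8 2.0
   vertex 5.2 1.2 5.2
  endloop
 endfacet
 facet normal 0.070 -0.490 -0.869
  outer loop
   vertex 3.4 0.4 3.0
   vertex 0.8 1.8 2.0
   vertex 1.0 3.6 1.0
  endloop
 endfacet
 facet normal 0.390 -0.260 -0.883
  outer loop
   vertex 3.4 0.4 3.0
   vertex 1.0 3.6 1.0
   vertex 3.4 3.8 2.0
  endloop
 endfacet
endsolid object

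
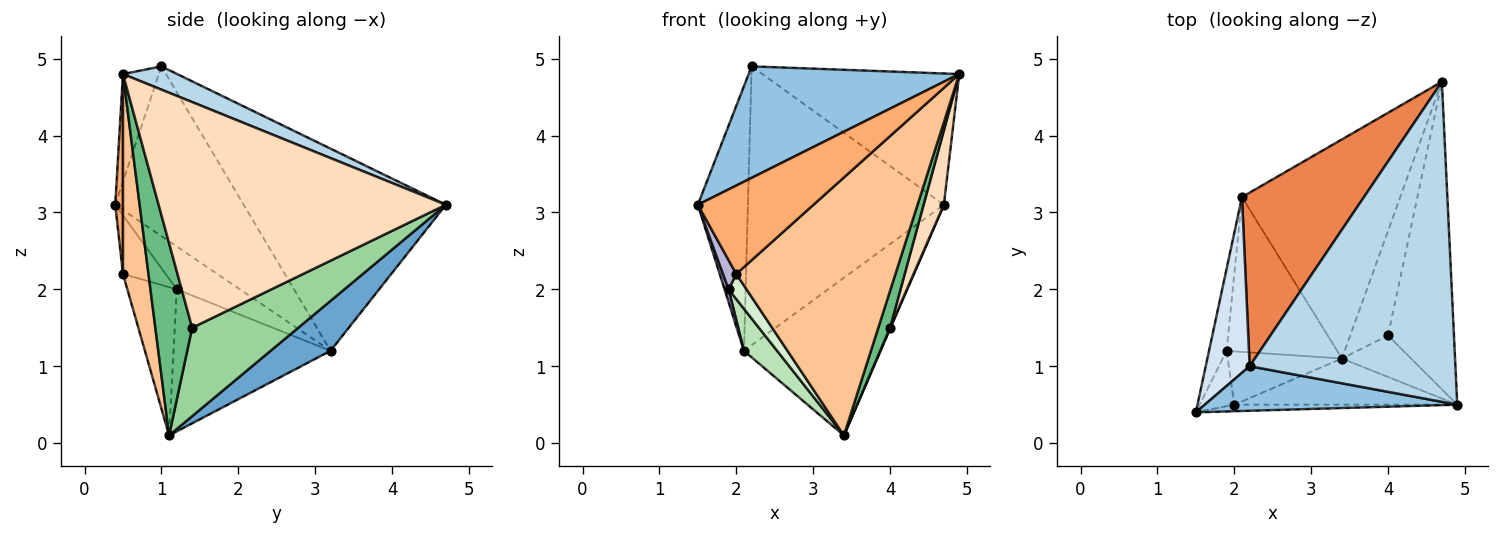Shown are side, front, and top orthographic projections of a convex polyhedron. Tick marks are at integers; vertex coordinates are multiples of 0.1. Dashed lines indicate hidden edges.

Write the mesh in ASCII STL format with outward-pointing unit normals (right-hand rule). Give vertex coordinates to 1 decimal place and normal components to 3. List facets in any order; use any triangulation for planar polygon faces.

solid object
 facet normal 0.248 0.566 -0.786
  outer loop
   vertex 2.1 3.2 1.2
   vertex 4.7 4.7 3.1
   vertex 3.4 1.1 0.1
  endloop
 endfacet
 facet normal -0.156 -0.917 0.367
  outer loop
   vertex 2.2 1.0 4.9
   vertex 1.5 0.4 3.1
   vertex 4.9 0.5 4.8
  endloop
 endfacet
 facet normal 0.104 0.377 0.920
  outer loop
   vertex 2.2 1.0 4.9
   vertex 4.9 0.5 4.8
   vertex 4.7 4.7 3.1
  endloop
 endfacet
 facet normal -0.906 0.353 0.234
  outer loop
   vertex 2.2 1.0 4.9
   vertex 2.1 3.2 1.2
   vertex 1.5 0.4 3.1
  endloop
 endfacet
 facet normal -0.659 0.639 0.398
  outer loop
   vertex 2.2 1.0 4.9
   vertex 4.7 4.7 3.1
   vertex 2.1 3.2 1.2
  endloop
 endfacet
 facet normal 0.066 -0.995 -0.074
  outer loop
   vertex 2.0 0.5 2.2
   vertex 4.9 0.5 4.8
   vertex 1.5 0.4 3.1
  endloop
 endfacet
 facet normal 0.156 -0.972 -0.174
  outer loop
   vertex 2.0 0.5 2.2
   vertex 3.4 1.1 0.1
   vertex 4.9 0.5 4.8
  endloop
 endfacet
 facet normal 0.958 -0.068 -0.280
  outer loop
   vertex 4.0 1.4 1.5
   vertex 4.7 4.7 3.1
   vertex 4.9 0.5 4.8
  endloop
 endfacet
 facet normal 0.901 -0.288 -0.324
  outer loop
   vertex 4.0 1.4 1.5
   vertex 4.9 0.5 4.8
   vertex 3.4 1.1 0.1
  endloop
 endfacet
 facet normal 0.919 -0.004 -0.393
  outer loop
   vertex 4.0 1.4 1.5
   vertex 3.4 1.1 0.1
   vertex 4.7 4.7 3.1
  endloop
 endfacet
 facet normal -0.778 -0.165 -0.606
  outer loop
   vertex 1.9 1.2 2.0
   vertex 2.1 3.2 1.2
   vertex 3.4 1.1 0.1
  endloop
 endfacet
 facet normal -0.761 -0.276 -0.587
  outer loop
   vertex 1.9 1.2 2.0
   vertex 3.4 1.1 0.1
   vertex 2.0 0.5 2.2
  endloop
 endfacet
 facet normal -0.924 -0.059 -0.379
  outer loop
   vertex 1.9 1.2 2.0
   vertex 1.5 0.4 3.1
   vertex 2.1 3.2 1.2
  endloop
 endfacet
 facet normal -0.832 -0.259 -0.491
  outer loop
   vertex 1.9 1.2 2.0
   vertex 2.0 0.5 2.2
   vertex 1.5 0.4 3.1
  endloop
 endfacet
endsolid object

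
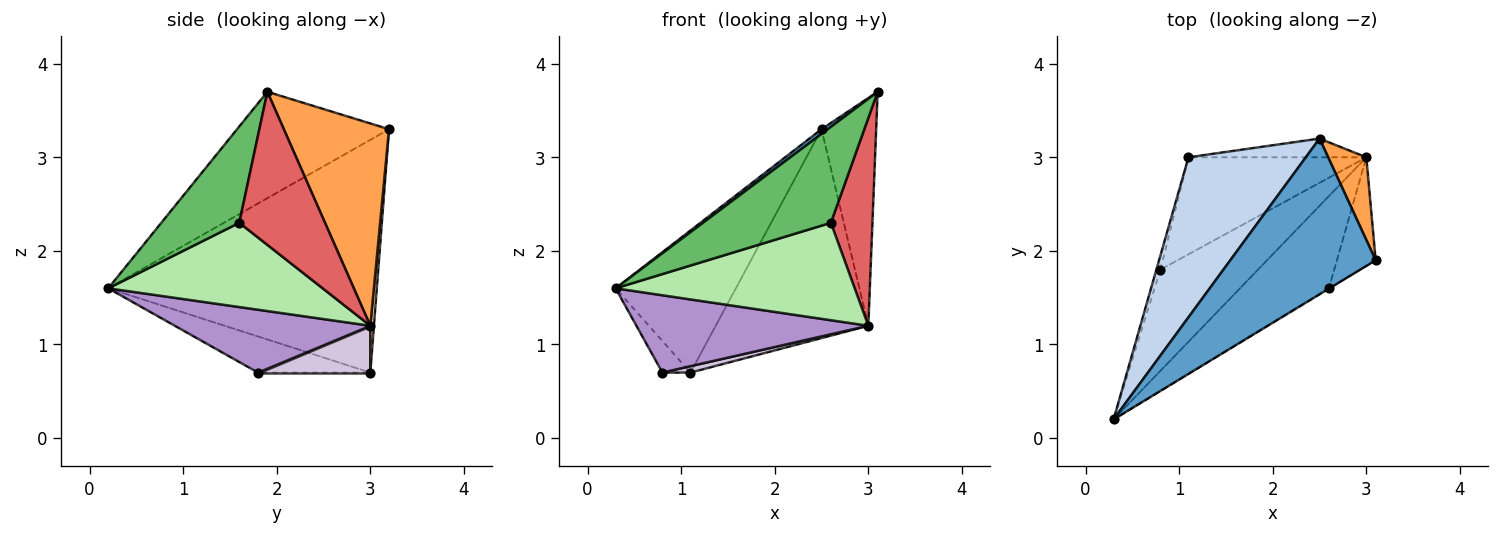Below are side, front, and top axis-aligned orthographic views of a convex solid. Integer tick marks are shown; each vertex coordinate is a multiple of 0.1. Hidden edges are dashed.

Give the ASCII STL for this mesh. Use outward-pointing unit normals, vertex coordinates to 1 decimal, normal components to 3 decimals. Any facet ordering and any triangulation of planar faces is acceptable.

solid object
 facet normal -0.590 -0.024 0.807
  outer loop
   vertex 2.5 3.2 3.3
   vertex 0.3 0.2 1.6
   vertex 3.1 1.9 3.7
  endloop
 endfacet
 facet normal -0.829 0.371 0.418
  outer loop
   vertex 2.5 3.2 3.3
   vertex 1.1 3.0 0.7
   vertex 0.3 0.2 1.6
  endloop
 endfacet
 facet normal 0.875 0.455 0.165
  outer loop
   vertex 3.0 3.0 1.2
   vertex 2.5 3.2 3.3
   vertex 3.1 1.9 3.7
  endloop
 endfacet
 facet normal 0.023 0.996 -0.089
  outer loop
   vertex 3.0 3.0 1.2
   vertex 1.1 3.0 0.7
   vertex 2.5 3.2 3.3
  endloop
 endfacet
 facet normal 0.521 -0.854 -0.003
  outer loop
   vertex 2.6 1.6 2.3
   vertex 3.1 1.9 3.7
   vertex 0.3 0.2 1.6
  endloop
 endfacet
 facet normal 0.546 -0.609 -0.576
  outer loop
   vertex 2.6 1.6 2.3
   vertex 0.3 0.2 1.6
   vertex 3.0 3.0 1.2
  endloop
 endfacet
 facet normal 0.877 -0.425 -0.222
  outer loop
   vertex 2.6 1.6 2.3
   vertex 3.0 3.0 1.2
   vertex 3.1 1.9 3.7
  endloop
 endfacet
 facet normal -0.965 0.241 -0.107
  outer loop
   vertex 0.8 1.8 0.7
   vertex 0.3 0.2 1.6
   vertex 1.1 3.0 0.7
  endloop
 endfacet
 facet normal 0.456 -0.540 -0.708
  outer loop
   vertex 0.8 1.8 0.7
   vertex 3.0 3.0 1.2
   vertex 0.3 0.2 1.6
  endloop
 endfacet
 facet normal 0.254 -0.063 -0.965
  outer loop
   vertex 0.8 1.8 0.7
   vertex 1.1 3.0 0.7
   vertex 3.0 3.0 1.2
  endloop
 endfacet
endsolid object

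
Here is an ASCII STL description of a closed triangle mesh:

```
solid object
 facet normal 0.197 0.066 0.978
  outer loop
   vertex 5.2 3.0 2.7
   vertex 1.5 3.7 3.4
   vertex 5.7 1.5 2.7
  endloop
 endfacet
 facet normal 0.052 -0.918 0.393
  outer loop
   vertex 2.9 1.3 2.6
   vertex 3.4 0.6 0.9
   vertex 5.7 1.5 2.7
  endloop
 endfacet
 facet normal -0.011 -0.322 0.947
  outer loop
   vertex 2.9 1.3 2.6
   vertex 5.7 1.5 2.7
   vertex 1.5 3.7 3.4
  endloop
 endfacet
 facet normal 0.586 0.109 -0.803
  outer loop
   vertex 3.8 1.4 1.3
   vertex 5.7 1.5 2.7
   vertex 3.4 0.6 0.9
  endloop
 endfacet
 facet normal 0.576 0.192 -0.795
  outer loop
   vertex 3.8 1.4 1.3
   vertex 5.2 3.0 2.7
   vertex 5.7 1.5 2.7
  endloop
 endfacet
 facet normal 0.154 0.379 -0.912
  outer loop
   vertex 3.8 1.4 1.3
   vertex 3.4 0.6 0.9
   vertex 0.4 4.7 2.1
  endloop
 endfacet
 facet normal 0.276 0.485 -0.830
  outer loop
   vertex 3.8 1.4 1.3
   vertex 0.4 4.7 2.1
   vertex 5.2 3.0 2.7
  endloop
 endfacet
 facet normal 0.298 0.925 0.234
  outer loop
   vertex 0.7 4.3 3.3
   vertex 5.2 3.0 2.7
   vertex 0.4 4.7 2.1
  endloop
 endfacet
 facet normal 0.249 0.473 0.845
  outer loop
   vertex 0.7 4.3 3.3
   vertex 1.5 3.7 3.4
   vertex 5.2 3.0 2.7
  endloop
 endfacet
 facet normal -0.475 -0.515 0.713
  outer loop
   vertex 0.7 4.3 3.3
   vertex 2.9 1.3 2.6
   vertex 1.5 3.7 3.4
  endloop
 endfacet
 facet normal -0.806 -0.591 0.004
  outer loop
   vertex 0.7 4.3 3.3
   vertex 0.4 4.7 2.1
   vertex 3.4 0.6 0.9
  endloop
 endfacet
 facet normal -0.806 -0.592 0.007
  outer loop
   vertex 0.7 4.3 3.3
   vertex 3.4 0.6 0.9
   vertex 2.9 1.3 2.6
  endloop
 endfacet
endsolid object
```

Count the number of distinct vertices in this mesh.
8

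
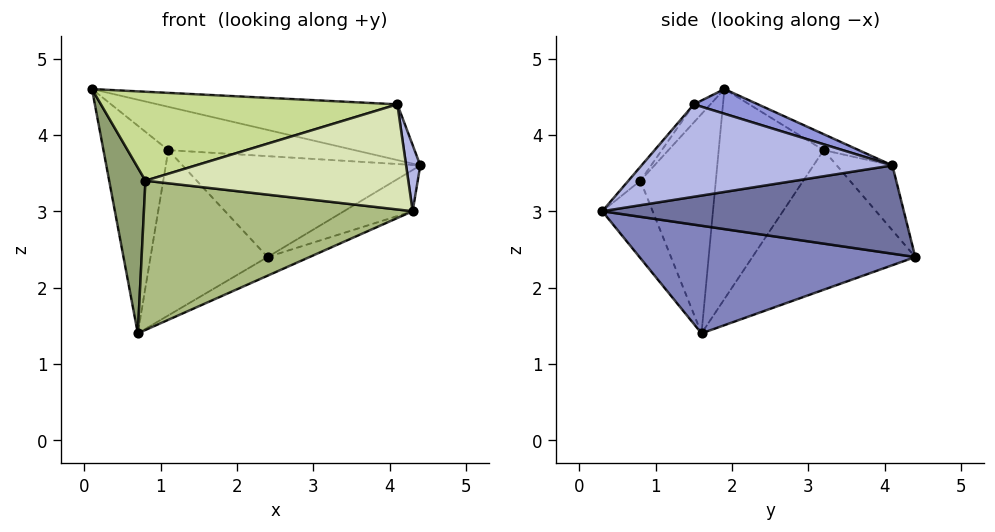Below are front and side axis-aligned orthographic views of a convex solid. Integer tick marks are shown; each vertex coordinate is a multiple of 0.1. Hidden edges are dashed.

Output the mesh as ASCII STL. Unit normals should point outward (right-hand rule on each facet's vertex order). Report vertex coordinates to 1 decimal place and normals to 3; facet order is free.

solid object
 facet normal 0.524 0.119 -0.843
  outer loop
   vertex 2.4 4.4 2.4
   vertex 4.4 4.1 3.6
   vertex 4.3 0.3 3.0
  endloop
 endfacet
 facet normal 0.425 0.065 -0.903
  outer loop
   vertex 2.4 4.4 2.4
   vertex 4.3 0.3 3.0
   vertex 0.7 1.6 1.4
  endloop
 endfacet
 facet normal 0.076 0.285 0.955
  outer loop
   vertex 4.1 1.5 4.4
   vertex 4.4 4.1 3.6
   vertex 0.1 1.9 4.6
  endloop
 endfacet
 facet normal 0.981 -0.055 0.188
  outer loop
   vertex 4.1 1.5 4.4
   vertex 4.3 0.3 3.0
   vertex 4.4 4.1 3.6
  endloop
 endfacet
 facet normal -0.894 -0.430 -0.127
  outer loop
   vertex 0.8 0.8 3.4
   vertex 0.1 1.9 4.6
   vertex 0.7 1.6 1.4
  endloop
 endfacet
 facet normal -0.172 -0.918 -0.358
  outer loop
   vertex 0.8 0.8 3.4
   vertex 0.7 1.6 1.4
   vertex 4.3 0.3 3.0
  endloop
 endfacet
 facet normal -0.042 -0.749 0.662
  outer loop
   vertex 0.8 0.8 3.4
   vertex 4.1 1.5 4.4
   vertex 0.1 1.9 4.6
  endloop
 endfacet
 facet normal -0.035 -0.761 0.648
  outer loop
   vertex 0.8 0.8 3.4
   vertex 4.3 0.3 3.0
   vertex 4.1 1.5 4.4
  endloop
 endfacet
 facet normal -0.833 0.515 -0.204
  outer loop
   vertex 1.1 3.2 3.8
   vertex 0.7 1.6 1.4
   vertex 0.1 1.9 4.6
  endloop
 endfacet
 facet normal -0.787 0.566 -0.246
  outer loop
   vertex 1.1 3.2 3.8
   vertex 2.4 4.4 2.4
   vertex 0.7 1.6 1.4
  endloop
 endfacet
 facet normal -0.109 0.581 0.807
  outer loop
   vertex 1.1 3.2 3.8
   vertex 0.1 1.9 4.6
   vertex 4.4 4.1 3.6
  endloop
 endfacet
 facet normal -0.193 0.826 0.529
  outer loop
   vertex 1.1 3.2 3.8
   vertex 4.4 4.1 3.6
   vertex 2.4 4.4 2.4
  endloop
 endfacet
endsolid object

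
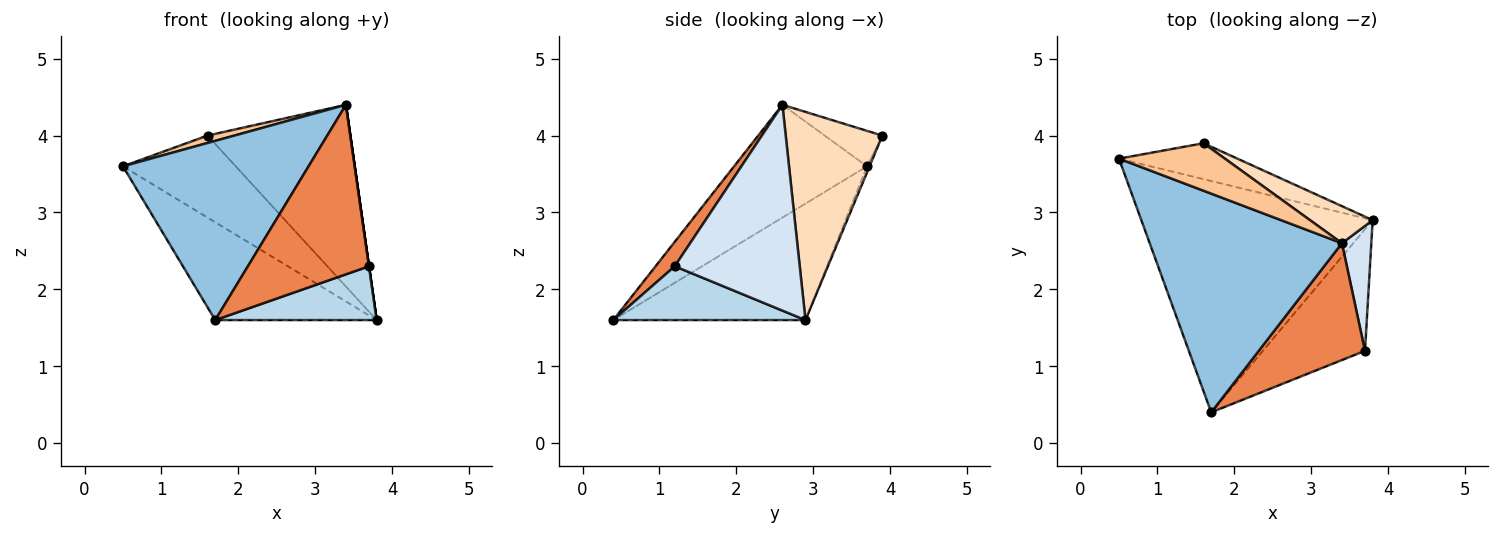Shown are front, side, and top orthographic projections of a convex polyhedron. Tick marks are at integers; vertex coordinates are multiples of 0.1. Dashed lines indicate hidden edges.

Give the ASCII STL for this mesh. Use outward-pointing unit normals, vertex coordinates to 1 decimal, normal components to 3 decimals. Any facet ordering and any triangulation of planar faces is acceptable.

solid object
 facet normal -0.421 0.353 -0.836
  outer loop
   vertex 1.7 0.4 1.6
   vertex 0.5 3.7 3.6
   vertex 3.8 2.9 1.6
  endloop
 endfacet
 facet normal -0.413 -0.577 0.704
  outer loop
   vertex 3.4 2.6 4.4
   vertex 0.5 3.7 3.6
   vertex 1.7 0.4 1.6
  endloop
 endfacet
 facet normal 0.434 -0.365 -0.824
  outer loop
   vertex 3.7 1.2 2.3
   vertex 1.7 0.4 1.6
   vertex 3.8 2.9 1.6
  endloop
 endfacet
 facet normal 0.990 0.000 0.141
  outer loop
   vertex 3.7 1.2 2.3
   vertex 3.8 2.9 1.6
   vertex 3.4 2.6 4.4
  endloop
 endfacet
 facet normal 0.130 -0.816 0.563
  outer loop
   vertex 3.7 1.2 2.3
   vertex 3.4 2.6 4.4
   vertex 1.7 0.4 1.6
  endloop
 endfacet
 facet normal -0.021 0.916 -0.401
  outer loop
   vertex 1.6 3.9 4.0
   vertex 3.8 2.9 1.6
   vertex 0.5 3.7 3.6
  endloop
 endfacet
 facet normal -0.314 -0.147 0.938
  outer loop
   vertex 1.6 3.9 4.0
   vertex 0.5 3.7 3.6
   vertex 3.4 2.6 4.4
  endloop
 endfacet
 facet normal 0.553 0.817 0.166
  outer loop
   vertex 1.6 3.9 4.0
   vertex 3.4 2.6 4.4
   vertex 3.8 2.9 1.6
  endloop
 endfacet
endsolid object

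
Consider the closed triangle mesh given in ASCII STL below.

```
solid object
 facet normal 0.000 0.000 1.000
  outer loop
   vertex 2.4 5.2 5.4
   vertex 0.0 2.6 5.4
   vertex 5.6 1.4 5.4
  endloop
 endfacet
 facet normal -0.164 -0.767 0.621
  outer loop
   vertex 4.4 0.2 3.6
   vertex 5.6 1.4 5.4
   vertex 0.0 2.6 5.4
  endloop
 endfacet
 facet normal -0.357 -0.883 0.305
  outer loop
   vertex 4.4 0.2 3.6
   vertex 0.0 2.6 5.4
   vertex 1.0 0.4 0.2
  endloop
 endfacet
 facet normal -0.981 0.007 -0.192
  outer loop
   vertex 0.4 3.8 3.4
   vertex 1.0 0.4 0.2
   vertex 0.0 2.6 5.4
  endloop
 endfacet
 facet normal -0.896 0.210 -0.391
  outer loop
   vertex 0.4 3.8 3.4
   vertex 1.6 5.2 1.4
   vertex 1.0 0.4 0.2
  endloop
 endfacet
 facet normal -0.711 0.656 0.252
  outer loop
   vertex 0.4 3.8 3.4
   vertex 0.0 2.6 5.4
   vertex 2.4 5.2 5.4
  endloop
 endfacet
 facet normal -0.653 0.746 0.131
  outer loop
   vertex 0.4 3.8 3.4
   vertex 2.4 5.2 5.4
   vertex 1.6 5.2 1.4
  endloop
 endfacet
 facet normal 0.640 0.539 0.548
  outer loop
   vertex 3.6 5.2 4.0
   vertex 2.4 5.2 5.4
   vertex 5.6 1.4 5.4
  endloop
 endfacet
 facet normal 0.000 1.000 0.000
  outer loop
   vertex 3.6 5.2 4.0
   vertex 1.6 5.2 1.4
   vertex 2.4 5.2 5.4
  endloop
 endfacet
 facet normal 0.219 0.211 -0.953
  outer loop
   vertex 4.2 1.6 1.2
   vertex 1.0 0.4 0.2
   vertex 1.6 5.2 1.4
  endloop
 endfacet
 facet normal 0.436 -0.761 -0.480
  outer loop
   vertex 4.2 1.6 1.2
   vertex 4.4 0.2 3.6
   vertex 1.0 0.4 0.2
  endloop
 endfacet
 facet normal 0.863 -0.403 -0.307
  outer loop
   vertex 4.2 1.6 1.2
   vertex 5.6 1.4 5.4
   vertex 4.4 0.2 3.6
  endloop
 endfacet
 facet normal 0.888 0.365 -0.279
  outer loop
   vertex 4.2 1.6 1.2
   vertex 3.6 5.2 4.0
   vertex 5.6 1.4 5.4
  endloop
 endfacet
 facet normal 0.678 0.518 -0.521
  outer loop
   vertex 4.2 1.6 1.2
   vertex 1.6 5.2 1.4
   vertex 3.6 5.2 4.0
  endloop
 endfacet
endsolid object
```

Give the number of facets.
14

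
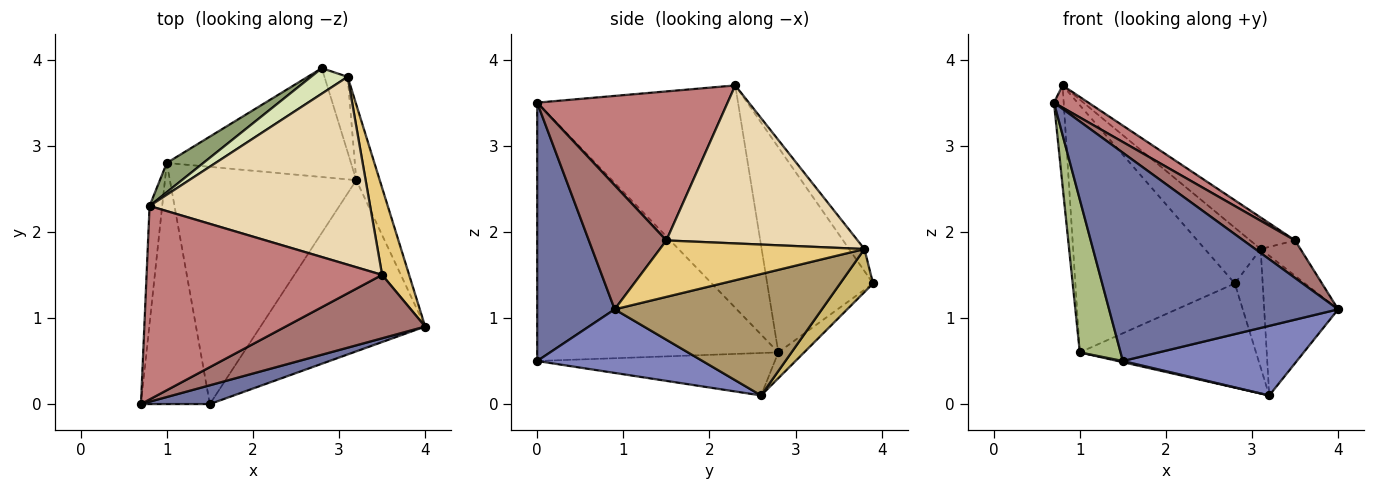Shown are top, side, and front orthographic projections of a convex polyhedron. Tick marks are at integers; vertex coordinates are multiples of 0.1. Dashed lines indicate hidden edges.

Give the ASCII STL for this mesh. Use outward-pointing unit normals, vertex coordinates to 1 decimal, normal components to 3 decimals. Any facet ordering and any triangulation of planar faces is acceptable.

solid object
 facet normal 0.319 -0.944 0.085
  outer loop
   vertex 1.5 0.0 0.5
   vertex 4.0 0.9 1.1
   vertex 0.7 0.0 3.5
  endloop
 endfacet
 facet normal 0.337 -0.355 -0.872
  outer loop
   vertex 1.5 0.0 0.5
   vertex 3.2 2.6 0.1
   vertex 4.0 0.9 1.1
  endloop
 endfacet
 facet normal -0.101 0.688 -0.719
  outer loop
   vertex 1.0 2.8 0.6
   vertex 2.8 3.9 1.4
   vertex 3.2 2.6 0.1
  endloop
 endfacet
 facet normal -0.222 -0.005 -0.975
  outer loop
   vertex 1.0 2.8 0.6
   vertex 3.2 2.6 0.1
   vertex 1.5 0.0 0.5
  endloop
 endfacet
 facet normal -0.550 0.829 0.098
  outer loop
   vertex 1.0 2.8 0.6
   vertex 0.8 2.3 3.7
   vertex 2.8 3.9 1.4
  endloop
 endfacet
 facet normal -0.954 -0.161 -0.254
  outer loop
   vertex 1.0 2.8 0.6
   vertex 1.5 0.0 0.5
   vertex 0.7 0.0 3.5
  endloop
 endfacet
 facet normal -0.997 0.048 -0.057
  outer loop
   vertex 1.0 2.8 0.6
   vertex 0.7 0.0 3.5
   vertex 0.8 2.3 3.7
  endloop
 endfacet
 facet normal -0.243 0.883 0.403
  outer loop
   vertex 3.1 3.8 1.8
   vertex 2.8 3.9 1.4
   vertex 0.8 2.3 3.7
  endloop
 endfacet
 facet normal 0.927 0.331 -0.179
  outer loop
   vertex 3.1 3.8 1.8
   vertex 4.0 0.9 1.1
   vertex 3.2 2.6 0.1
  endloop
 endfacet
 facet normal 0.706 0.597 -0.380
  outer loop
   vertex 3.1 3.8 1.8
   vertex 3.2 2.6 0.1
   vertex 2.8 3.9 1.4
  endloop
 endfacet
 facet normal 0.888 0.173 0.425
  outer loop
   vertex 3.5 1.5 1.9
   vertex 4.0 0.9 1.1
   vertex 3.1 3.8 1.8
  endloop
 endfacet
 facet normal 0.577 0.135 0.805
  outer loop
   vertex 3.5 1.5 1.9
   vertex 3.1 3.8 1.8
   vertex 0.8 2.3 3.7
  endloop
 endfacet
 facet normal 0.607 -0.405 0.683
  outer loop
   vertex 3.5 1.5 1.9
   vertex 0.7 0.0 3.5
   vertex 4.0 0.9 1.1
  endloop
 endfacet
 facet normal 0.532 -0.096 0.841
  outer loop
   vertex 3.5 1.5 1.9
   vertex 0.8 2.3 3.7
   vertex 0.7 0.0 3.5
  endloop
 endfacet
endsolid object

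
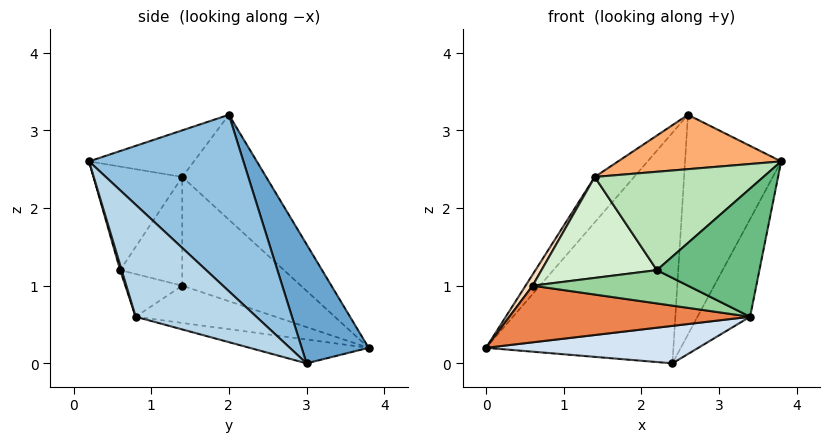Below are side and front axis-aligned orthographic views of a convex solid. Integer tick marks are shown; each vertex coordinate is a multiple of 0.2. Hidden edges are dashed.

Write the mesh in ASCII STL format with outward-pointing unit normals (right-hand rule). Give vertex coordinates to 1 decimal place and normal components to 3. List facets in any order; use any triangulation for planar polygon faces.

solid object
 facet normal 0.325 0.908 0.264
  outer loop
   vertex 2.6 2.0 3.2
   vertex 2.4 3.0 0.0
   vertex 0.0 3.8 0.2
  endloop
 endfacet
 facet normal 0.844 0.525 0.111
  outer loop
   vertex 2.6 2.0 3.2
   vertex 3.8 0.2 2.6
   vertex 2.4 3.0 0.0
  endloop
 endfacet
 facet normal 0.915 0.399 -0.063
  outer loop
   vertex 3.4 0.8 0.6
   vertex 2.4 3.0 0.0
   vertex 3.8 0.2 2.6
  endloop
 endfacet
 facet normal -0.189 -0.338 -0.922
  outer loop
   vertex 3.4 0.8 0.6
   vertex 0.0 3.8 0.2
   vertex 2.4 3.0 0.0
  endloop
 endfacet
 facet normal -0.206 -0.355 -0.912
  outer loop
   vertex 3.4 0.8 0.6
   vertex 0.6 1.4 1.0
   vertex 0.0 3.8 0.2
  endloop
 endfacet
 facet normal -0.308 -0.479 0.822
  outer loop
   vertex 1.4 1.4 2.4
   vertex 3.8 0.2 2.6
   vertex 2.6 2.0 3.2
  endloop
 endfacet
 facet normal -0.628 0.294 0.721
  outer loop
   vertex 1.4 1.4 2.4
   vertex 2.6 2.0 3.2
   vertex 0.0 3.8 0.2
  endloop
 endfacet
 facet normal -0.867 -0.052 0.495
  outer loop
   vertex 1.4 1.4 2.4
   vertex 0.0 3.8 0.2
   vertex 0.6 1.4 1.0
  endloop
 endfacet
 facet normal 0.014 -0.957 -0.290
  outer loop
   vertex 2.2 0.6 1.2
   vertex 3.4 0.8 0.6
   vertex 3.8 0.2 2.6
  endloop
 endfacet
 facet normal -0.243 -0.663 -0.708
  outer loop
   vertex 2.2 0.6 1.2
   vertex 0.6 1.4 1.0
   vertex 3.4 0.8 0.6
  endloop
 endfacet
 facet normal -0.449 -0.852 0.269
  outer loop
   vertex 2.2 0.6 1.2
   vertex 3.8 0.2 2.6
   vertex 1.4 1.4 2.4
  endloop
 endfacet
 facet normal -0.458 -0.850 0.261
  outer loop
   vertex 2.2 0.6 1.2
   vertex 1.4 1.4 2.4
   vertex 0.6 1.4 1.0
  endloop
 endfacet
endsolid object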